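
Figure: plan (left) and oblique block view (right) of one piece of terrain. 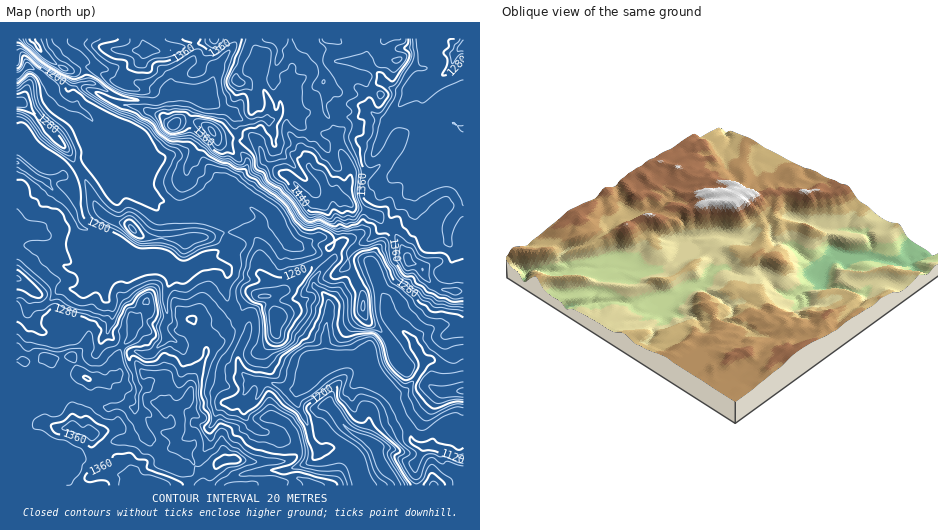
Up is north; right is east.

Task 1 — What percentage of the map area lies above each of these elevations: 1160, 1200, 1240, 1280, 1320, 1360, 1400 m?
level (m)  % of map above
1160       95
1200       82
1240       64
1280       50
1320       34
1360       16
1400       5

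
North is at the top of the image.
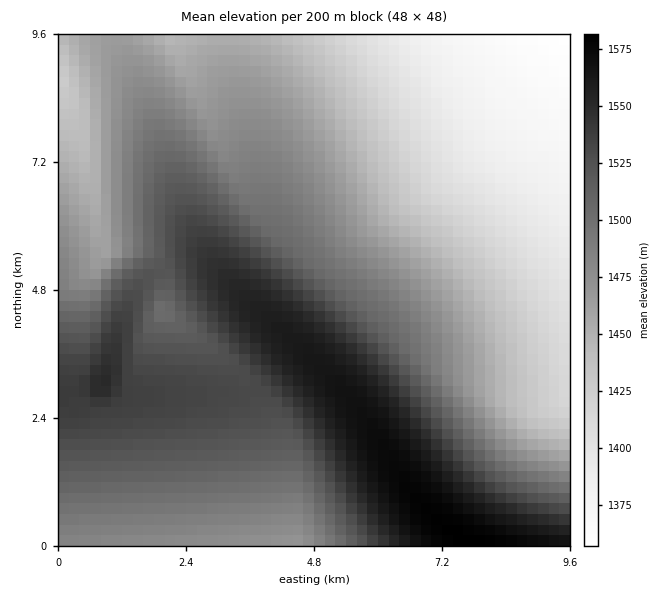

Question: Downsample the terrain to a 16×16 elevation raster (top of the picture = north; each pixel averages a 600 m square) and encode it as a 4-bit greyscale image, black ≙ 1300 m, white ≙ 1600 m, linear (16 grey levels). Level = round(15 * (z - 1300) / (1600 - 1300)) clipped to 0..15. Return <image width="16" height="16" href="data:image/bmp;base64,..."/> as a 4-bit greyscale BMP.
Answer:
<image width="16" height="16" href="data:image/bmp;base64,Qk32AAAAAAAAAHYAAAAoAAAAEAAAABAAAAABAAQAAAAAAIAAAAATCwAAEwsAABAAAAAAAAAAAAAAABEREQAiIiIAMzMzAERERABVVVUAZmZmAHd3dwCIiIgAmZmZAKqqqgC7u7sAzMzMAN3d3QDu7u4A////AJmZmZms3u7dqqqqqrzu3Mu7u7uqze3Lmcy7u7vd3LmHzMzMvN3bmHbMzLvN3cqYdry7vN3cqYdmq7vN3Lqph2WZu8zLqph2ZZirzLqZh2ZViKu7qph2ZVSIq6qpiHZVRHiqmZmHZVREeJmZmHdlREN4mIiIdlVEM3iIiIdmVEMz"/>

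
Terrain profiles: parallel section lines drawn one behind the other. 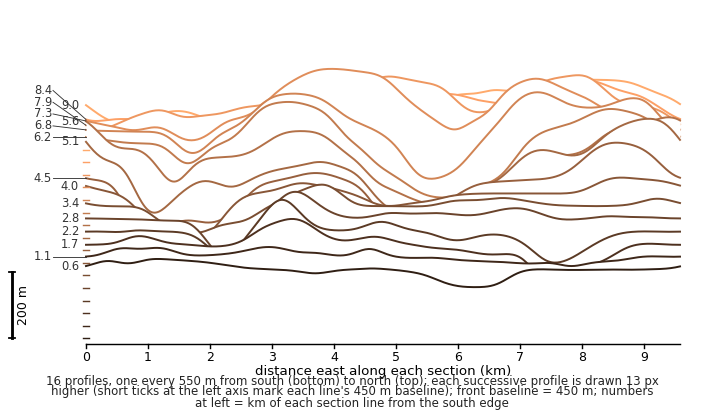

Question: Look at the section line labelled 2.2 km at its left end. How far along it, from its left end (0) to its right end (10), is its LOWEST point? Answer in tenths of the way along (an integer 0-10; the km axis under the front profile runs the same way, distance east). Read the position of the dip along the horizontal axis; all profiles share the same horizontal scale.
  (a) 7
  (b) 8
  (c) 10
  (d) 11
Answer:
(b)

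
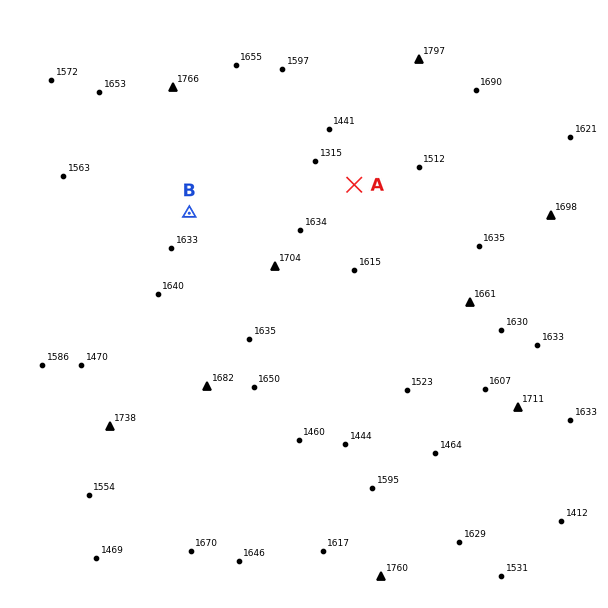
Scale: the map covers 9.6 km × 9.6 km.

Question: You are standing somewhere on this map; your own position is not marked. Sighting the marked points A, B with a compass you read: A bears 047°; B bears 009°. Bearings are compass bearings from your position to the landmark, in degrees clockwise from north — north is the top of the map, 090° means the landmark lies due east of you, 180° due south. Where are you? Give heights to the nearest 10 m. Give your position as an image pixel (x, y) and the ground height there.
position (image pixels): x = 166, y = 360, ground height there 1630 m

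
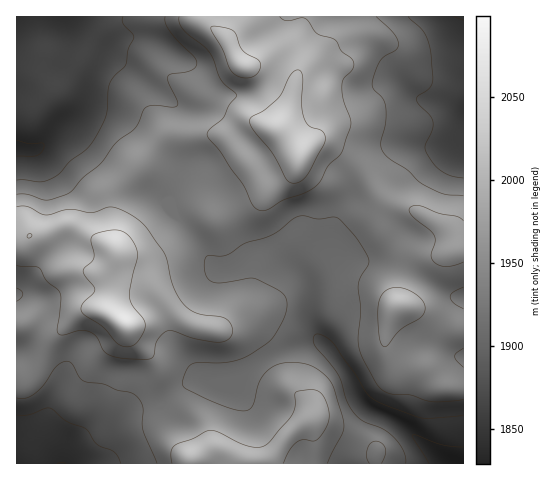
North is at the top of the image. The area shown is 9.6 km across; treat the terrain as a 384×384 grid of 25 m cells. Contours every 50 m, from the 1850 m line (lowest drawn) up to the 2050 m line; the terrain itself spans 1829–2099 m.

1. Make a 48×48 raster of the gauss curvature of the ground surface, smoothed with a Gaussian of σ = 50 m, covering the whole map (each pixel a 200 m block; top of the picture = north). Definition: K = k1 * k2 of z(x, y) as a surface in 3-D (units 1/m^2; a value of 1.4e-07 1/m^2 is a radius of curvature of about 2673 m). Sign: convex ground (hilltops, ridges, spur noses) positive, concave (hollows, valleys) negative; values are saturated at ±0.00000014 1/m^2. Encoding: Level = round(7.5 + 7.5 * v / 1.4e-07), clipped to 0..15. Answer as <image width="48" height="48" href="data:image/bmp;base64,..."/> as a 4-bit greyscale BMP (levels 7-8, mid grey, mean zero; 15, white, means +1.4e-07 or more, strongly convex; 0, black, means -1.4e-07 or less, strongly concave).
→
<image width="48" height="48" href="data:image/bmp;base64,Qk32BAAAAAAAAHYAAAAoAAAAMAAAADAAAAABAAQAAAAAAIAEAAATCwAAEwsAABAAAAAAAAAAAAAAABEREQAiIiIAMzMzAERERABVVVUAZmZmAHd3dwCIiIgAmZmZAKqqqgC7u7sAzMzMAN3d3QDu7u4A////AIiHiIdniHeHj/tXd5daiqZodmi5dneJh3d3iIeHiId0W9VZdWZFaKd4d3fPlmd3d3eIeIeId4hkNoach4mGdod3dlbvpmd3d3eId3Z3d4h2abdWeJqolliYUxKoR4d3d2aIeIZ3d3h3iYZXeIiIhorbQBdwWXd3d2Z4eZd3d3d4h3d3d4iIp3nNY7+Vd3d3d7l2aYd4h4d4d3d4iIh3hmiqe8JIhneIiNuFaHeHh4d3d3eIiId3l2i7jpTNp2erqpmXeHd3d3d3Z4iIiHd3yni9Vpi7l3d5mIeHiHd4iIh4d4iHd3dmmYiIBJeIh3h2eId3iHd2iIdoiIiHd3d2Z3d2Nnd3d3mXh4hmiHdTR1FIeJh2Znd3ZmZnZ4eId3d3hoh2aJl0XIFod3d3dnd3dlash3aZeId3doZnd6/5f9eZd3iMx2d3h3mpZneHeYeHeshWdWvHr/o1Z5idx2eHiIdYZnd1aId2jKl4dUNVfdYkZ2Z4dneHd4d5h4h3eHdlaYdniKerhmh3dmiHZ3iHiHd4h4h+7KhlZ5dph4d3VXmHd4mYeIiHeHd4h4df/8hniJp3dmZmZnd3d4mId3d3eHd3h3Y1mHVWeIl5h3d3d3d3d4iIh3d3d3h3d3dVRGZmd3ZIqHiHdnd3d4iIiHd3d3d3d3d3Znd4iJZFeIdliHZ3eHeId3d3eHd3eIiId3eJmMl3eIiIzKdniHeHd4d3d3d3iIh3d3eJqrqHiZh67Zd3iHd3eIh4d3d4iId3d4iHiZuFd1Npuod3d3d4eId3d3d4iIiIeIh2eItRe1N3d3d4h3eZh3dmeId4h3iIiId3iKtUnoiXZnd4h3iYdmeHiYh4d3h3d4l2idx6dzaGVniIh3eId2ioiqh3d4d4Zqp2eZd5h0aHd3iIh3d3iIiXNnZ3eIiIZnh3eEaIiHmYd3iHd3d3iIeFF4NXeIeHh2d4h1eIiHiHd3h3d3h3eHd3S/VHd3d3h3eIiHiIh3d3Z4iHiIiHeIeIjfmJh3d3eIeImHiYd3iHeJmHiIiYeIeIevqKdnd3d3eIiHiod4iHiYdniIiYd4eHV7hWVnd4iHeIiHd3d4iHd3dnd3Zoh3eHVXeJeId4iHd4h3h3d4iHd4iKh2VahmedlniIZ3iHd4iHd3mIiIiHd4h5h3d4VIiLqIlmd3iHd4iId3iHiIiId3dniZmYeJh3d4l3d3iHd3d3eIh3h3iIeId3iId3Zoh3ZXiId3eId4h3d3d4iHiHiZh3eIh4dplndneaiJh3eJd3eId4iHd3iId3iIdlRFJIiId4Z4iHd4iHd3iHh3d3d3d4h3dTXPdHeId3RoeId3d3eIh3h4h3d4iIeImXr/tmd4iIereIiHd4d3iId3h4h3iIiJzHZ4dWd4h3eIZ4eId3d3iId3d4h3d4hnmEVYl3eHd3d3Z3eJh3d3eIeId3h3eJdndWl4mYiId3d3eIaJh3iHd3iId3d3d2Wclnh3iIeHd3eIipd4d3d3d3iIiId4dALf6XiJd3iGeJh3dmmXeIhw=="/>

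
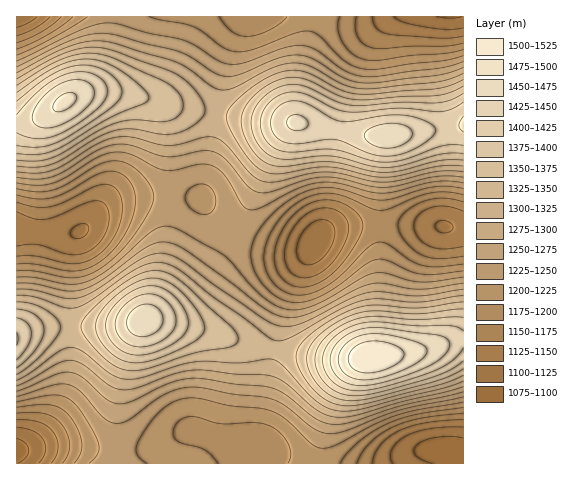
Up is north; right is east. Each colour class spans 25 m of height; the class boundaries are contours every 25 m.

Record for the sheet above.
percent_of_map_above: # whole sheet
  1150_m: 92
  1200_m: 79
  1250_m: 58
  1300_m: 42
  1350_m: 26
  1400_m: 15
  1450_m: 5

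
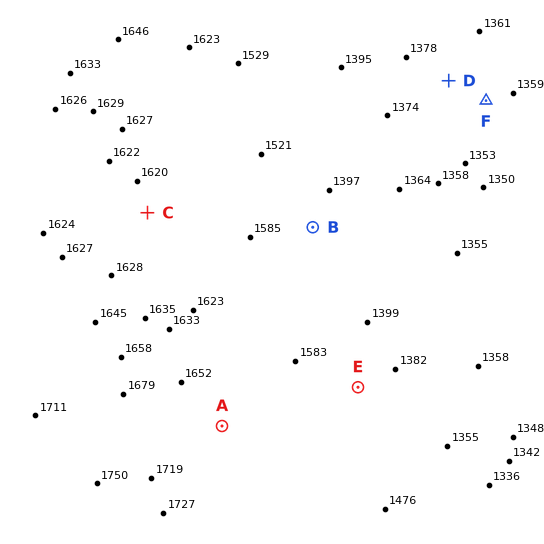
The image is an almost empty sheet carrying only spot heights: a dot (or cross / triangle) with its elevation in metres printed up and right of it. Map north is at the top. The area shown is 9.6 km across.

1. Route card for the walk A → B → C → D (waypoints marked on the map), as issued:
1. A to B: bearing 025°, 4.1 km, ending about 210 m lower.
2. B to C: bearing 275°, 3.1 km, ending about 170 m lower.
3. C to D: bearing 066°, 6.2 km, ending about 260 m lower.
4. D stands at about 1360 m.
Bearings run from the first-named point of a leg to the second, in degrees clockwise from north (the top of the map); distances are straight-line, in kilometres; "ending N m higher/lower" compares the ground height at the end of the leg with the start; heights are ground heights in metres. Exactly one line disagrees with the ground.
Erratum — Line 2: it should read "ending about 170 m higher".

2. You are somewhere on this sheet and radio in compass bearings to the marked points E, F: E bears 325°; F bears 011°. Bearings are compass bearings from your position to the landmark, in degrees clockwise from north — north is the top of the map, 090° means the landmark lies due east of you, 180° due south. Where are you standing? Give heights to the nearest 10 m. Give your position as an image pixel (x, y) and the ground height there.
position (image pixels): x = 415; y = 468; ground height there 1390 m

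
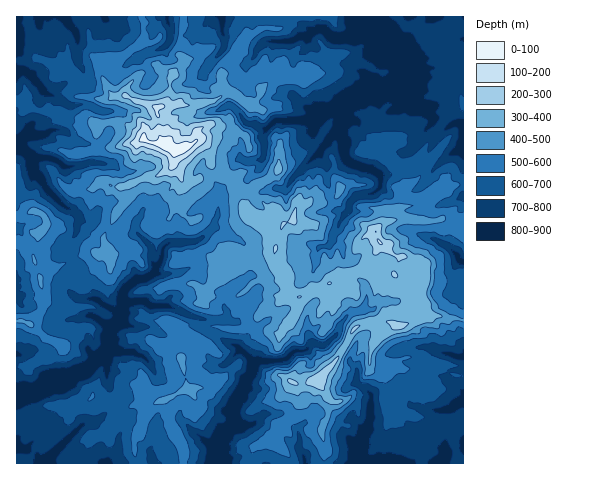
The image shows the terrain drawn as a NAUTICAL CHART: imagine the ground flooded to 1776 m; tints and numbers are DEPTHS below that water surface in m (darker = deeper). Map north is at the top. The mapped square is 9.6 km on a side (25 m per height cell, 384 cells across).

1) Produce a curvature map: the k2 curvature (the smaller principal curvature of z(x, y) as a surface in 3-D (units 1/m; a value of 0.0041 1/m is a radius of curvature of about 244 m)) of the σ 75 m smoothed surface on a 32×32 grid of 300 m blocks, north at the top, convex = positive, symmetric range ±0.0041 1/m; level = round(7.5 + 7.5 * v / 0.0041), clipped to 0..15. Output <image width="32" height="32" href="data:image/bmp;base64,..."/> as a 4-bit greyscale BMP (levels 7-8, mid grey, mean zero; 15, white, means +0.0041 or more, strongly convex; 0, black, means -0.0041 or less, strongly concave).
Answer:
<image width="32" height="32" href="data:image/bmp;base64,Qk12AgAAAAAAAHYAAAAoAAAAIAAAACAAAAABAAQAAAAAAAACAAATCwAAEwsAABAAAAAAAAAAAAAAABEREQAiIiIAMzMzAERERABVVVUAZmZmAHd3dwCIiIgAmZmZAKqqqgC7u7sAzMzMAN3d3QDu7u4A////AHYnd0Vzd4Y2dmgGZjVVZ0hWcXd0dHdzN4eFJ3U3d3dWd2YVdHVnFlIldjhlRHd3Z3d3ZUdWU4hhcjVUVGF3dDdEd3lXdoZ2YVeGZXdhhldjU0RpOIZWiIYVWWhRAlZ4dYZDFDeEV2VnBYdXdgd3dmdGeHI1MGh1UhAAVXMmR3dCZWlVJFh3d1BWlAAGJ0IiVmZneCUzV3ZXZYdGI1RoZWZ2ZCFRh4QCNGY2N3A1d3h2NmYyIhACiVdGdmR1QkV2VWdkdXFGhWdkdWZWh1aGdVdnZmaHACFWd1Z4RHdnd2dHV2dnd1QqZohmdnN0Vld4cGZkZ3eRARaHRoZRJXaFVQNYdzd2F3VwRWZlaRZpMyJoRYcTdyeGiDeHZ1ZQZWZ3h2hQRkZkVmY3doN2UUZ2ZCRWCHdndld3RmMBeDgQN0aEYGR4dEdmVWdEcTdHciZzhWEQAANCRlRzEIcTUQNmdiUmaGRmdniGZXB2Y2GXZEZiMiJYNHeGZ2aAiFVDZ4dVVGV2eVVjRSV3AwAjc1dnhFOVciASJoZSAId3RTRndkRohCZ1d0RVZHZXQmZ2RUdId0GFVWRzZkN2WHeHh2V1VnZXeDdkNWVyVid2h2ZndXdnaGc3ZmEHaAdiZ1V4dlZnd2Z4FnVnU1YmcxEUAVVmZ4Z1cmdGdiZ1J3eIVHZWZ3Zn"/>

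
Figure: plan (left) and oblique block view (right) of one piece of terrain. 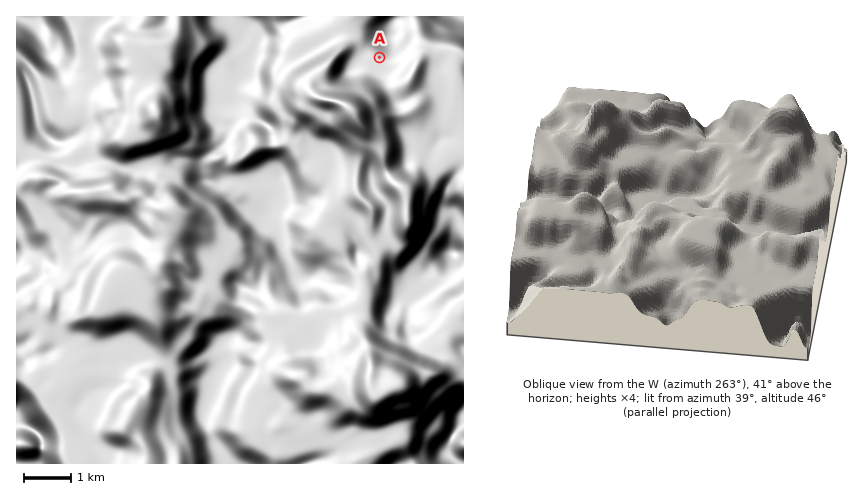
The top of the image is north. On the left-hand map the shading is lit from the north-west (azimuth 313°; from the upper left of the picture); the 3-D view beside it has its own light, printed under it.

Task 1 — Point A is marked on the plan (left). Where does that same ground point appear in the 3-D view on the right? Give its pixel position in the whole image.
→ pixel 566 126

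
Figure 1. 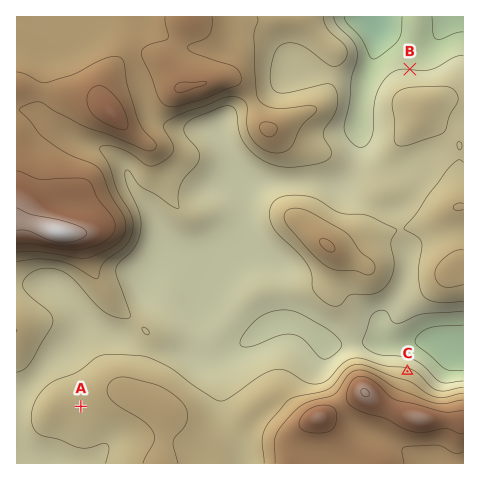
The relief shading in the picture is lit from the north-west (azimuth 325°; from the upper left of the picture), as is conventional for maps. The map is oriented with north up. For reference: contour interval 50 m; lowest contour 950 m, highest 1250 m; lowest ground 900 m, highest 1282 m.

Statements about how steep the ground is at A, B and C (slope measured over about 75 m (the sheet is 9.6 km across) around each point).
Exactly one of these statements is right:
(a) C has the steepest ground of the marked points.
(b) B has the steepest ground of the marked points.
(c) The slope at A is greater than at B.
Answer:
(a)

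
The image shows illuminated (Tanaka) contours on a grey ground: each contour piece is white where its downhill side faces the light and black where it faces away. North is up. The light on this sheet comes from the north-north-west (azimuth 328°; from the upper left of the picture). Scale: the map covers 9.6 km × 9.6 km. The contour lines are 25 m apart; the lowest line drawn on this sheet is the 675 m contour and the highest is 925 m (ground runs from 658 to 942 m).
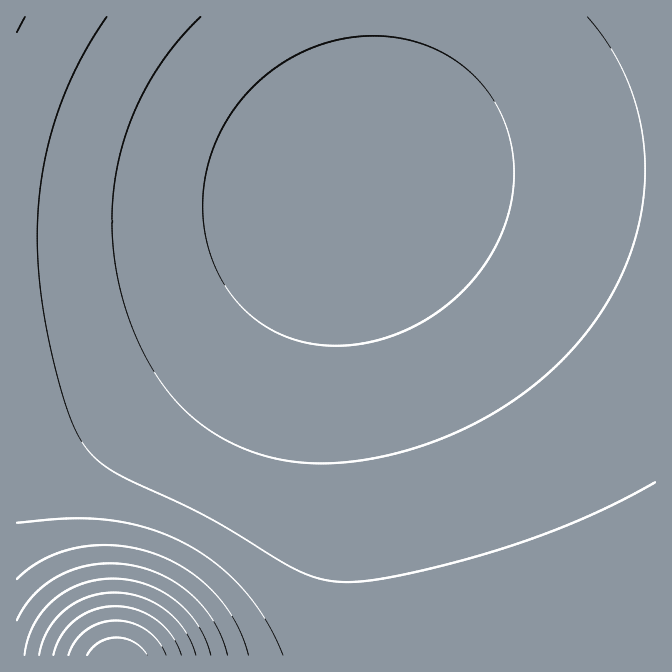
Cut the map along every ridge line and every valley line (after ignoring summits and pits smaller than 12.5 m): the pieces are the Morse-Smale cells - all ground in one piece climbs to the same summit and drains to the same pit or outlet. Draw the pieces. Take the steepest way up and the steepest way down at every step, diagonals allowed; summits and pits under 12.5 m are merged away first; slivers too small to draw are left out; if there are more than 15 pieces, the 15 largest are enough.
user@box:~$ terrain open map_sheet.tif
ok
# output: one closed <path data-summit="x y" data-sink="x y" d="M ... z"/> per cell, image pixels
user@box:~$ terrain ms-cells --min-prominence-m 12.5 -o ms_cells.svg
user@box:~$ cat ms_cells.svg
<path data-summit="117 655" data-sink="350 187" d="M655 16l-277 0-2 59-7 52-13 50-5 10-6 4-51 20-82 18-85 10-111 4 1 413 639-1z"/><path data-summit="17 17" data-sink="350 187" d="M377 16l-360 0-1 226 86-1 110-12 82-18 51-20 6-4 5-10 13-50 7-52z"/>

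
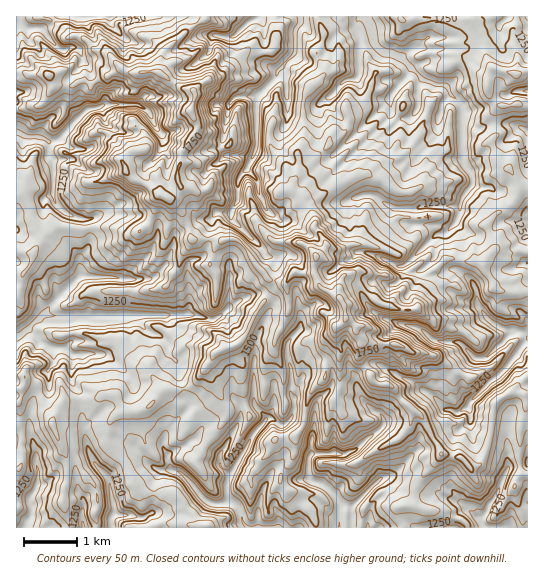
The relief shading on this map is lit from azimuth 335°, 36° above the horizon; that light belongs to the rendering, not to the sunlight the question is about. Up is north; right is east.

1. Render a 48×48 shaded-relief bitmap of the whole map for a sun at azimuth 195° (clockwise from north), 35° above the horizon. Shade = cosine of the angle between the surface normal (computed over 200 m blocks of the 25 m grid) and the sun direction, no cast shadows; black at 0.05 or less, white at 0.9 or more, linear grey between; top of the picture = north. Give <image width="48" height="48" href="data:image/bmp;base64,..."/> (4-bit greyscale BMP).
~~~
<image width="48" height="48" href="data:image/bmp;base64,Qk32BAAAAAAAAHYAAAAoAAAAMAAAADAAAAABAAQAAAAAAIAEAAATCwAAEwsAABAAAAAAAAAAAAAAABEREQAiIiIAMzMzAERERABVVVUAZmZmAHd3dwCIiIgAmZmZAKqqqgC7u7sAzMzMAN3d3QDu7u4A////ANms2cynWWeZcQJbzu7siZrM7czd2Tm+3KmsycqJvKqpUAJt3d7aiZqsy7u6hnys24qaqcl97cynFKa+29yod72ZmJmHae642quYmdd8yphyTtrNy8lkSt7YZomprf24u6qqm6SsqGUj7nmJvKhlzu7amZq8zuqbe3jMumXtl3h9+lqmrKuq3cvN7aq97ribmVnMuWzriLrNqJvWjMuqqIaN7tqtyleaunrcqJ25mqnLibzLasuqzetovdy5VEeZvJvciLupq5u7qb2dhWeM3/3IWc3FVViZq6vKiLqqu7u6uqy8tFZ9zdzbeL2UVViZq7uombqau7u6m7u6q7uNzbqJ3LlDVmiaq6uGmKqpiKu6q7qZnsutyqeN/pIWqqV6y5qGdpmYZ4mZvMmqvLq76qjf/EN83NglqZlWVXZleZdnvcq6u7vJ27rtlHvNzMtxR0VlREVWipZXjLu6vMrKrLzWSe3duUeYJCNENVVomHZ6iMzKvMrMvM7r7/3bYxV6ZCE4iaq6l2eKl4u6y7q73t/+7rcwE6yHlWWLu8uYdleYh1V6yqyKvu7KgwAGnNqGd7mYd2RERGZmZCFIyayanOx0EBfvzHNavMuHiHd3d4d3Z4VXupy8t7gxff/4dkOu7aqqvN3t3t7svPuWi6u9y7Y67stldmr+zXm7ms3d3v/t3NvKi8vP7ZR6U0I2eZ3szIq6p2ZmeJvM3bvNzMzt11aFREE1eI3JmYuryniZmqms3rm82onLdTV1QQRXh86Xd5u8y83u7tyd3KrMpXZ7qDEQBXVnmtuZh5mrq9ze7s2866zbN7q5h0M1m5dleIeZmYiarMu87tzb26yzbLqkQjaJhWh2NWeIdomaqqqqq8vbh2QTyEMkQCVlVVeIZYmGZap3VpmHZ6zcdkAaoDZnIkZmVXealpmIiLlja8uZic7smYh4Q7umNGVVV5iIiHeJqrh1zt3M3d7LzMl3O9ynWJhmrMu6mmd3q5mIvN3v/sqKqaV2S6qHebus3KvLqneJqohpiYrf/Id5ZlSCeXh3eJvMpmeHeIm8p2dZhmrNt2Z5eEV1d3d3d3eIZnZmU5u6lVVplneYeZR5l2aKZ3aHeHZVV4hndryoZVNpeadkV3NoqIipiWZ3eodlV3h3iKuXVXeciLxjRQSXunaVmXVWaIhmZniGeKiHVt7t10c1cwjLt0VUmYVmZnl3dmaGeJmZiv/9y1EjEEutsxQ0l3aGVYiHZ5aJeJq73rzdzduIZ8uZhEgzhWeZhHZ4eJiJaczKqqm9zv7+//3JiJl4tkibqURZmGhme924h93Lur3////FJZi8yUmIq3Rpmmh5zLurzKuWd2rOu8pjAUWJmYhViqeIeHm83LmZq1YiFXqWMjVWYhNXisloh4iVRpu6vKhlVVMwR7lwATRmZRI3m7mJhmeFisqqmphmdlNGy5YQV2RWVDNFZ5iXiGZ4vtuqqpl4hmiKdBEDdlQ2ecuWV2iYmGeKvdzLuqmIdozIEAAGMjRDn+y2R1iKl3iavMzcuqmIZw=="/>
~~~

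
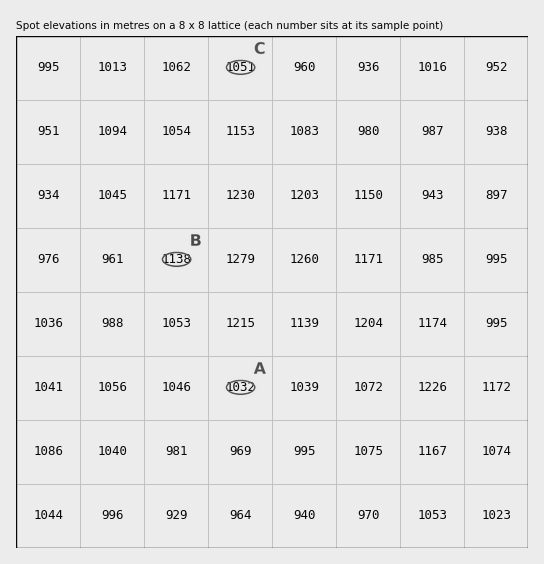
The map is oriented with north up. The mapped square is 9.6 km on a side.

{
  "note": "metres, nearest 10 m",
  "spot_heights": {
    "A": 1030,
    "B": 1140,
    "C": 1050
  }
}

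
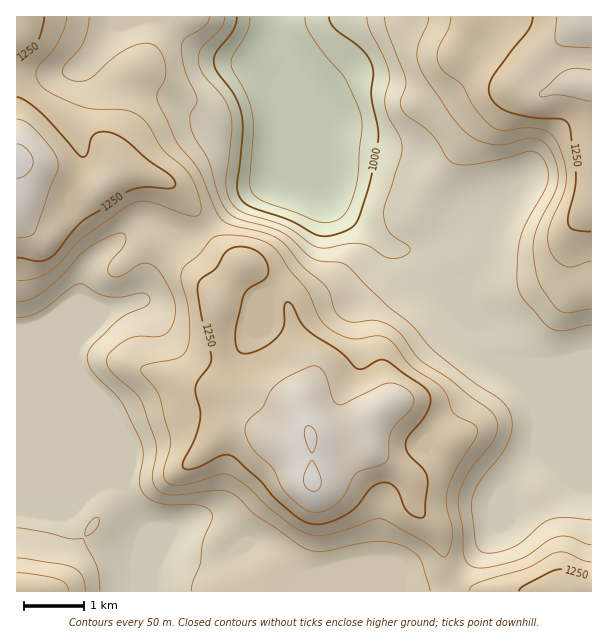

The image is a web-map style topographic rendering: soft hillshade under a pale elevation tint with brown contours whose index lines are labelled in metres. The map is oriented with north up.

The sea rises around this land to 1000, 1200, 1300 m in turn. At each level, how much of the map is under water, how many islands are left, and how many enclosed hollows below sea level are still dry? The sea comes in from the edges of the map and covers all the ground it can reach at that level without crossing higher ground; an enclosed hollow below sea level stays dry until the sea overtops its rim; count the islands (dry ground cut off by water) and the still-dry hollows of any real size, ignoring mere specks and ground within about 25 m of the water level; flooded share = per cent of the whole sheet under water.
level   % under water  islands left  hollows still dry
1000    8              0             0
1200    68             1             0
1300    94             1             0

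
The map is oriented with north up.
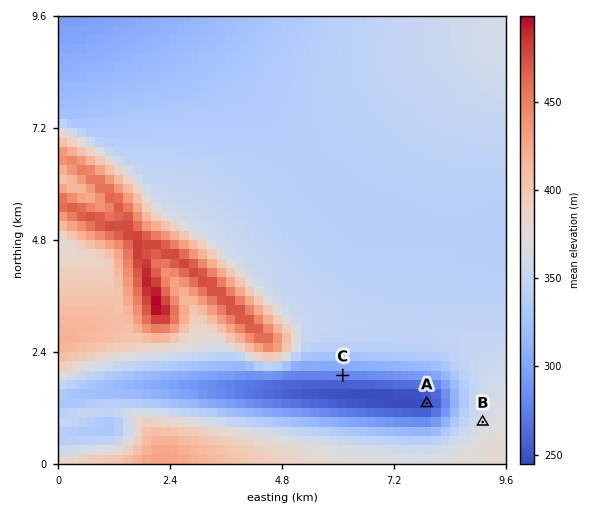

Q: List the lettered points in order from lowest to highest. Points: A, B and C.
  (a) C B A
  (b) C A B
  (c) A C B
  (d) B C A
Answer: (c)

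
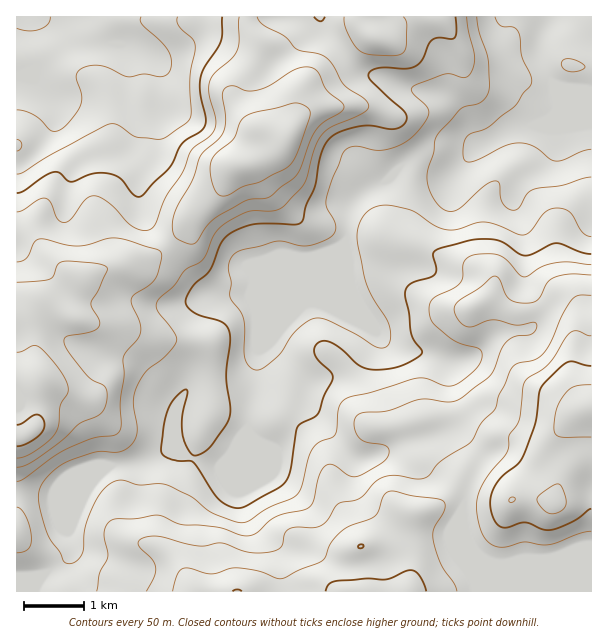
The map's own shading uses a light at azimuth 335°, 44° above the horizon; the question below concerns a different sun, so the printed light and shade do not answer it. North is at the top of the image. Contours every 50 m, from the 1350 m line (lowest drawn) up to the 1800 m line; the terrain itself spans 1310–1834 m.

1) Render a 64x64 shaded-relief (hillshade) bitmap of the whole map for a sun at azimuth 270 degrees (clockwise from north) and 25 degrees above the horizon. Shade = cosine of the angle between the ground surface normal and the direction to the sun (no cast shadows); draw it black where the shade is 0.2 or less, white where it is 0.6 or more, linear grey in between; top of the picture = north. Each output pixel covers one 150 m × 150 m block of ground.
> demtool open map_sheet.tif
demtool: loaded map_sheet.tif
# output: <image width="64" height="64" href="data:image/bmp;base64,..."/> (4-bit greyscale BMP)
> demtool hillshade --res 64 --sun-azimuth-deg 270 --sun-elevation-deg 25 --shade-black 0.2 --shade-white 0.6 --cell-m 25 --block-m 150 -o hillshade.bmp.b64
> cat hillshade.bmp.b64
<image width="64" height="64" href="data:image/bmp;base64,Qk12CAAAAAAAAHYAAAAoAAAAQAAAAEAAAAABAAQAAAAAAAAIAAATCwAAEwsAABAAAAAAAAAAAAAAABEREQAiIiIAMzMzAERERABVVVUAZmZmAHd3dwCIiIgAmZmZAKqqqgC7u7sAzMzMAN3d3QDu7u4A////AIiaqZq7uqqr3cmJqodmeJq7upiIiahkRWZ4iIiIiIiIiJmpm7u6qavduXial2Z5qqqpmZiJqGRVZ4iIiIiIiIiIiJmry7qqq8yoeJmHd4mqqpmZmImZdVZ4iIiIiIiIiHdneJvMu6qruod5mXd4iZqqu6mIiZl1VniIiIiIiIiIdlVnm8zLuqqod4mXZ4mZqqvMuod4iHVWiImZiIiIiIhUNGis3cy6mYd4iYZnmqqqq83Kh3iIdVeImqmHiYd3iEMjaK3dy6mYdniIdVi8y6mavMqYiJh1V4iryoeKl1VnQyR4rdy5mZh2eIdlac3LmIq8upmZmXVWia3ch4qnVFZDJYic3KiJmHZ4dVV6zcuZm8yqqrupdlV5vf2XiqhkRUM2iIrcmImZdndURorMu6q8y6q8y6mHZmi+/qiJqXVEVEaIibyoiZl3dkRWibu7vN3Kmb3ah3eIeL7+uImZdUVURoiIq6iImHd2RGiImrve7rmJzcl2eJqYrf65iZl1VVQ0eIiaqYiIh3ZVeIiIq9/9qHm8uXeJq6mc7sqZqYZmQyNHiIiZh4iHd2aIiIib3/2naKu6mZmrqYre26qqmHdCETVniIh3eIiId4iIiIre7adomru6qZqqmb3dy6mYiEMAJFZ4h2VniJmHeIiIis7cmImaq7qZmaqZq97sqZmIZSASRWiGRFaImoZniIiavcupu6maqZmZmru7ve25mIiHQQJFZ3UzRXiql2Z4mZmru6zcuZmZiZmavMus7tuYiKliElZ3UyJFeKqXZWiamZmqze25mZmIiJq8y6ze7KmIqXQjZ3ZCE0Z4mqhlZ5qpiJve7KmZmZiIiau7vO7tupmZdDVndSATVniaqXVXmqmIm97bmZmqmYiaqrvN7u3Lqpl1RWZlIBRmZ5mpdVaKqYeb3bqZmqqYeJu7u83u7LuqmYZUVWYwFGZnial1VompiJvLqpqqqpdnrMy8ze7cupmZhkNFZ1IkZmZ5qXVWiamImrqpmZqql2eczM3d3d25iJmFM0VnZDRmZniZZEaJqpmqqZiImaqYd5vN3uy73smHmXU0VmdlVWZmaJljNYmqqrqYh3eJqqmIm83u26ve2neZdEVmd3ZmZmZ4mFIleaq8uph2Voq7qpqqvN7Kmt/qdpl0Rnd3dmZmZniYUhR4mry6h2VWi8y6q7qavLma3+p3mHVnh3dmZmZVeIdSFHiJu7p2Vmib3cu7upiaqZrf+4eYdniHZmZlVVVnh2Q0eImrqXZniaze3LzLh4mZic78mIh3iYdmZmVEVWd3ZUV4iJmYd4iJrN3czMuXeJiIreyZiHeId2ZmVERVZnZmZ4iIiIiIiJq7zd3My5d3iIis26mIh3iHZmZlREVWZmZ4iIiIiIiIm7vMzMzMuXZnirvLmIiHiZhlVnZURDRWZniIiIiIiImru7u6q7zLllaLzLqYiZmamGZnd1VDNEVWeIiIiIiIibu6qpmrzMynRYvLqYiZqqqYd3d2VVREQzV4iIiIiIiKu7qZmavMy6dEi7qYd6q7qYiIiHZWVWYxFHiIiIiIiIq7qpmZq8y6ljR6qph2u7qYeImYdmZndzADaIiIiIiImsypmJmru6mGRHqph2a7qHeJmZh2eIiXMANnh4iZh4ibzKmIiImqmIZFirl2VqqXaJqph2aKupcwA2d3iZl2Z4vcqIh3eJqZhlabuXVWqXZoqqh2VpzcqFITVniJmGZWe8uYd3Zniql2Z6y5dWaphmm7mGVXre25dTNFeId2VVV6y5d3dVaKqXZovLl2Z7qWaLuXZVe97sqXZDV4dVQ0Vnq6mHdlVpqpdnm8uYd3u6dou5dVWL3u26qGRXdUMyNGeJqYiGRGmrmGebupiIi8uGerl2VovN7cu6dWdkQyETZ3iJmYZEaauod5qpmZmbzJd5qXZmir3u7duXZlVDEANnd3iZhkRoq7mHiIiZqpu8uHiZh3eJrO//7Kh2ZVMAA2d3d4mGRGeauph3d4mqqau6iImIiIib7//9uYd3UgACZ3h3eIdVVnmqqYdmiaqXibupiIiIiJvv//25iIhyAAFXiId2d2VVaJqqh2eJmZZnm7qZiHiIm97u7sqZmoQAAEeJmHZVZlRniZmYd4iZlmV6u7qYd4iKzc3/7KqqlQAANnmZhkNFVWeIiYiIiJmWZWm7uqh3iIm7zv/+upmXMAAkZ5mGQzREV3d4iIiIiIdmeKu7qXeIiavf//26mYhkMzNGeHZDNERXdneIiIiIh3eJq7upiIiJq+//7KqZmIZlVEVmZURVVWd2Z3iIiIiIiImqu6h4iIms///Jmqqph2VURFREVWZnd2VWd4iIiIiImaq6mHiYiaz//qiJq7qGVERVVEVmd4iHVEV3d4iIiImaqqqYeJiJvf/9qIiau5ZDNFVVZnd3iYZDRnd3iIiIiZqqqYd4mIm+//26mIm7l0M0Vmd4d2eJhTNGd3eZmIiImaqZh4iIms3/7cuoeJqXVEZ3eIh1VnmEIkZ2eKqYiIiJmZmIiJmbzd7tzLl3iIdlaKqYh1RFiXMSRmZ5qYiIiYiZmYiJmavMzN3dyodmZ3eLzKh1Q0aIUQJXdnmpiIiJmZmZmJmau8urze7JdmVmeb3cl2VEV4cgA2d2aJmZmImZmZmZmaq8uprN7bhmZmeK3tqGZmVndAADaHZniZmYiZmZmqmZq7u6ms7tplZnd4veuHZ3dndjAAR4hmeJqp"/>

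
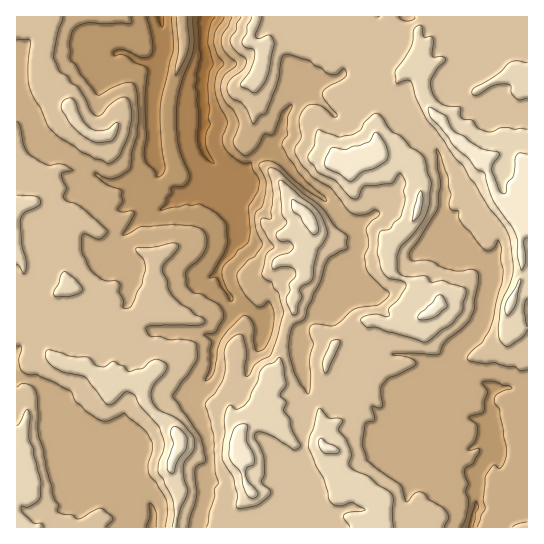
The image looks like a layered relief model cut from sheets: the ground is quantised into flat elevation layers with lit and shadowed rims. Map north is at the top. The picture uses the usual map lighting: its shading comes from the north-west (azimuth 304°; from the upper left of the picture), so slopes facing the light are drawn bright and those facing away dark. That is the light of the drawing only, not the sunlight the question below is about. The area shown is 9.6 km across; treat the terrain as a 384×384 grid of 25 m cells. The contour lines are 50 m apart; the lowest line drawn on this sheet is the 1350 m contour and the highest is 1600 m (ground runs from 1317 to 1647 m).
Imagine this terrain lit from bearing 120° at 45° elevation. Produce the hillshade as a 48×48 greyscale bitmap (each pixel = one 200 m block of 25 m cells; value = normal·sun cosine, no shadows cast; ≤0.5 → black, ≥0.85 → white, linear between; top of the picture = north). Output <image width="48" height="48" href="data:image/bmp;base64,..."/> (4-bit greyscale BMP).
<image width="48" height="48" href="data:image/bmp;base64,Qk32BAAAAAAAAHYAAAAoAAAAMAAAADAAAAABAAQAAAAAAIAEAAATCwAAEwsAABAAAAAAAAAAAAAAABEREQAiIiIAMzMzAERERABVVVUAZmZmAHd3dwCIiIgAmZmZAKqqqgC7u7sAzMzMAN3d3QDu7u4A////AJmJmHirqpNMx3q6mZmIiHZ5q5eLzrFXiLupmHeaqpQ7yFerypmZiIiIrKiJrdVHiIvbqYiamYRL6mVZ3rmZd6qZrKiZm8dYiGvcqImqmXRc6nU2vcqYZpupm6iZm8dYiGvcqIiamGSM2oVIy6qoZpqqmZmZm8dod4vbqYiJljOe6mRq3JmoaLqZmZmZmslnd7zbqZmZhjBv+1Fr3Jmnacy5mpmZmbt2ZczbmZmZl1Es/FBcy5mWac3KmamZmauWVd3KmZmpmGM521BM2pqVaay6qZqZmauWVb3amZm6mGVpuUI5yqulWbu6qpmZmauWZozamIm8l3iJl1VViqqmaJu6qpmZmauXd4vKiIisp6qahlZ2abuneYmqqqmZmauXd4q5h3eLqbzMlUV1WsyneqqquqqZmZqYiZmpmIiJmb3NyDSGN823eqq8y6qpmqqpmYmZmpmIh4vM3GOIE72maZiru7uqqqqqqXeIiZmIl2i7zYObQIymWqh4mru6mJqqqXZ4iIiImGeJvIGNkEuWSMuYmaq8uGeKqoZ5iIiJmYiInKFcszqnVqu6marO23VIq5d6mImZmqqqq8Y6tSmnZmmqmaq97rYlqph5qpmYmZqqq9xXpyfKh0RniIms7+kjvKh5q6qZiImqmauHmCXdmXVEM3iKzuswrrlnq7qqh4mpmJqGmTTOuZh2QTd4rexQb8t0i7qal3m7qZhmmVWu2pmYhkZ2ecyAGcuUaqmJl3q8y5ZFaYeN65mHeYaHZ5uUFNyWeqqZh4rMzLc0NImc7Jh1jKd4iImVIeyXi6mZh4m8zNtTEUeM7blTfdqJmZmFIduXi6q5Z3eKvMyUMkZ67cpiXP2pmYmVM9yXi6q8dWZnmrykEliJ3bljN9/ZmYmVRdypmpmbuGZmeaujA1Vq3Kl1Q3/7mImFWMy6mZqpq6dneJqTATR6u4ipZDv9mIhleJu7qaqrqquYeJmFEASIqGm7pzf+mIVWiHiaqqqqqpq7qYiGIBaJhmrLqVfel3VneIiJqqq7upibu6iHMEeXd3vbunfNl3aIeJmZmrmt3KiLuqmXInhUV4vcy4nLhmipZpmYmpm97aeLuYiKhWU0VWis3JnKZWi6ZKmZmJq+/rebuGVb6lM0RVVpu6moRYiJhaqYiImt/7esuFM33oQ0VmRHmqmFSJh3h6mIeJd7/7esuVMlrbVFeHU2qphlmZmIiJl3eqdI78asuWQ1nNc2iYdXqpU3qpmZmZh2eshGz7atuERnrNpFeIiJu4RoiZmZmYeIirlErsWuxxFpvcyFZniIvIWKmImZmXaKmqlkfMWO1wAnztuod2eHepiqmYiZmGaLqqmGesZe6AAAjuupiYeIdom7qZh4mWacu7qYircs+0IgPeuZmqmIhWiqqZmHiXWdy7qpmsop+zJVW+uZmrqZl1eZmZmYiIaN3Lqqm8on+gA3icqZmZqpmGeamJmYiKh97bqqq9kX+gAEmZmImIiJmGaZmIiImamL3bqqvNgY+wACmpmYmZiIiXV4iHiIiQ=="/>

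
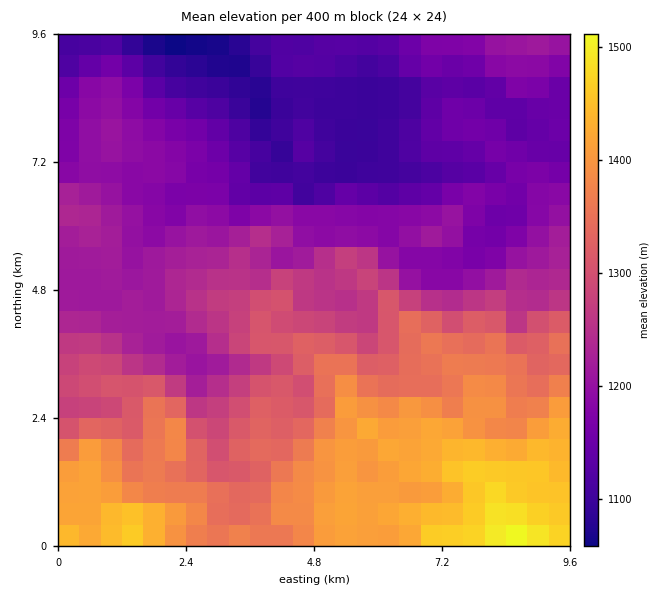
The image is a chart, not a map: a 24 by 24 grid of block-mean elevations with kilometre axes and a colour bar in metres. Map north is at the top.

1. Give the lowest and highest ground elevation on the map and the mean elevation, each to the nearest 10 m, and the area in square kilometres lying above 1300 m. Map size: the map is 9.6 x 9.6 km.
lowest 1050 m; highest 1520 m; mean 1260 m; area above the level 33.7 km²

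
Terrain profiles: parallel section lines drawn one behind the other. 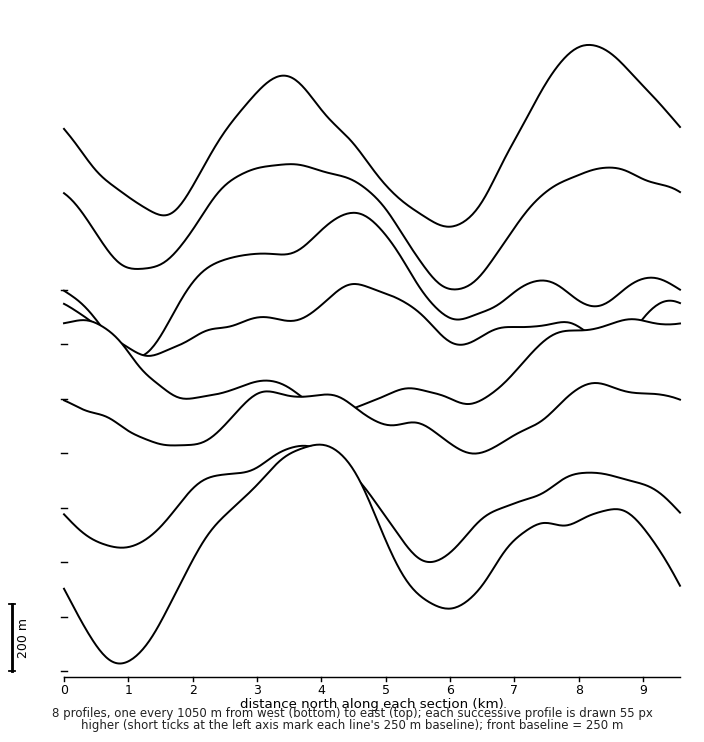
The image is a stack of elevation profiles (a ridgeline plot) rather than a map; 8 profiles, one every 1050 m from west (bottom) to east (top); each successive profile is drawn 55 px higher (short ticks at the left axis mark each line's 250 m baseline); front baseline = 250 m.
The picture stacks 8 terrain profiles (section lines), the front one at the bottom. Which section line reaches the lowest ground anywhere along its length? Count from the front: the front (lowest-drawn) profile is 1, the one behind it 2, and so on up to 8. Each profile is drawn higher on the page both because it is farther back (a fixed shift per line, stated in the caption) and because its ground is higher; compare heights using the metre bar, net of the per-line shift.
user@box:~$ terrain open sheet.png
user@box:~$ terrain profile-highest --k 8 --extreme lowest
1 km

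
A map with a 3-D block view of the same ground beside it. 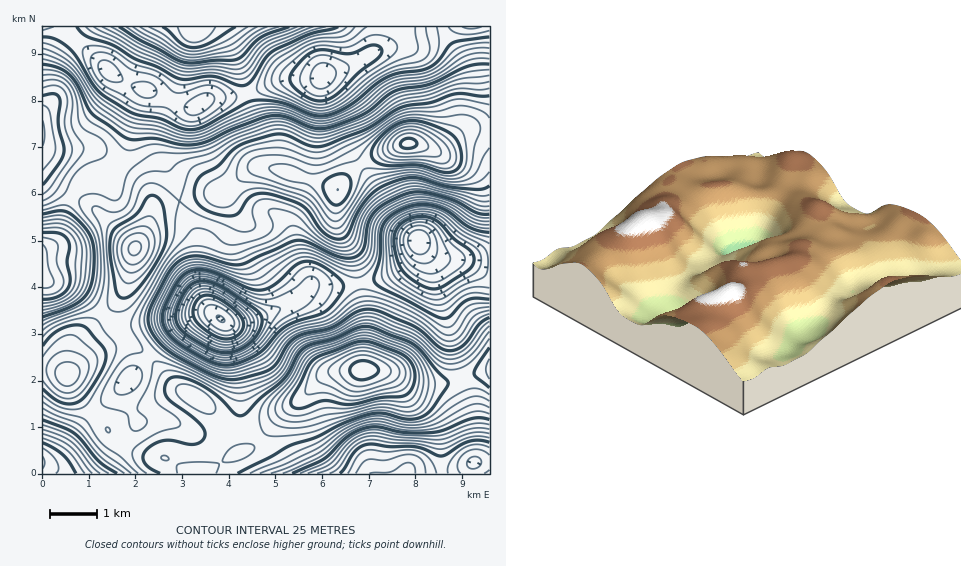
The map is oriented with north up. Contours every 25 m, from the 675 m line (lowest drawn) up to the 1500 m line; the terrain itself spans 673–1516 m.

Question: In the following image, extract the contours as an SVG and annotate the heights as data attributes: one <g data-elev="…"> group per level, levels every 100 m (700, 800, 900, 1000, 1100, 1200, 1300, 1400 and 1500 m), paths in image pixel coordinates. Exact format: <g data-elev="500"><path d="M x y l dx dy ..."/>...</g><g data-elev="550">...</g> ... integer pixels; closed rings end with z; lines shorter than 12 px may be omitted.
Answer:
<g data-elev="700"><path d="M221 330l-9-5-7-8-1-7 4-5 6 0 7 3 8 6 4 5 1 5-2 5-5 2z"/></g><g data-elev="800"><path d="M220 344l-9-4-15-9-7-6-3-5-1-8 3-9 4-8 7-5 10-1 12 5 21 15 8 10 0 10-7 9-11 6z"/><path d="M423 263l-7-2-5-3-5-6-2-7-1-6 2-6 5-5 6-2 7 0 6 2 5 6 3 8 0 9-2 7-5 4z"/></g><g data-elev="900"><path d="M219 354l-12-4-21-13-8-7-4-7-1-11 6-15 7-11 9-6 11-1 13 4 43 26 5 6 0 6-4 9-12 15-16 9-8 1z"/><path d="M430 294l-13-6-15-11-6-8-3-13-2-17 3-11 8-8 14-6 12 0 11 5 18 17 19 12 5 8-1 11-6 7-31 19-6 1z"/><path d="M313 104l-25-14-6-5-2-5 0-4 3-6 20-18 8-4 8-2 29 1 19-10 7-2 13 2 9 6 1 6-4 6-30 21-24 22-13 6z"/></g><g data-elev="1000"><path d="M340 473l15-22 6-4 6-3 23 3 26 0 24 9 6-1 14-10 10-4 9-1 10 2"/><path d="M43 443l20 12 6 7 7 11"/><path d="M222 365l-15-5-24-14-12-9-7-11-2-9 3-10 12-24 8-9 10-4 12 0 13 5 28 13 13 2 7-2 7-4 22-20 12-3 15 6 11 8 7 7 2 5-2 6-9 11-7 7-8 4-22 7-11 5-8 6-14 17-10 7-18 7z"/><path d="M489 299l-12-1-9 2-7 4-11 13-8 1-61-30-6-5-1-4 6-21 1-24 2-8 7-10 14-8 15-4 17 2 13 6 22 16 18 4"/><path d="M43 232l16 1 5 2 4 5 2 7-3 15 3 18-2 8-6 6-9 4-10 1"/><path d="M489 37l-36 6-4 3-10 14-8 6-9 4-22 3-12 4-12 7-25 21-20 9-15 2-34-13-14-3-13 0-9 3-41 23-14 4-11-2-21-10-25-4-26-16-13-11-17-29-9-9-14-10-12-2"/><path d="M77 27l4 5 6 4 26 9 22 14 22 8 21 11 9 1 26-3 29 10 5-1 4-4 14-23 9-7 35-17 29-7"/></g><g data-elev="1100"><path d="M300 473l26-11 22-23 8-5 10-3 10-1 26 5 33 1 10-2 27-10 8-1 9 2"/><path d="M43 425l19 7 10 5 8 7 16 21 13 8"/><path d="M489 314l-13 7-16 21-6 3-5 1-9-3-17-15-13-8-31-13-9-2-8 1-9 4-22 15-27 6-11 5-8 7-11 18-7 5-25 8-12 2-9-1-12-4-37-21-15-15-4-9-2-7 3-14 16-29 8-10 9-5 15-1 31 9 11 0 46-22 10-2 11 2 30 14 14 0 7-3 4-6 4-26 6-12 15-11 23-8 11 0 18 4 13 5 19 12 14 2"/><path d="M43 218l18-3 12 6 8 7 6 9 3 8 1 10-3 26-6 14-15 10-24 8"/><path d="M489 59l-10-1-9 2-39 21-37 7-8 5-24 18-31 14-17 0-28-11-16-1-10 2-26 10-29 14-17 3-10-1-21-7-23-1-10-3-30-22-16-28-9-9-11-8-15-4"/><path d="M111 27l27 16 38 19 15 4 22-3 26 1 5-4 12-14 7-6 34-13"/></g><g data-elev="1200"><path d="M260 473l25-9 29-14 30-20 18-9 17-2 25 6 15 0 15-5 20-15 16-8 9-1 10 5"/><path d="M43 402l16 10 26 7 17 25 19 13 17 16"/><path d="M489 331l-13 19-8 7-9 5-10 2-11-4-17-17-10-7-37-15-13 0-28 13-23 6-8 3-7 7-11 19-7 8-16 10-20 6-13-2-44-21-19-7-9-2-3 3-4 21-12 22 2 5 7 7 1 4-4 5-6 3-3 0-3-3-4-14-21-7-4-2-1-4 4-14 15-24 8-7 14-5-1-6-10-17 2-11 33-57 27-31 7-1 8 3 14 11 6 3 15-2 18-5 8-5 4-8-4-14 2-2 5 0 19 5 28 26 11 6 10 1 5-1 5-5 7-23 9-14 13-10 20-9 9-2 9 1 40 11 18 6 10 0"/><path d="M43 201l7-4 6-6 11-18 14-18 3-7-12-22 1-25-5-13-4-5-6-3-7 0-8 1"/><path d="M489 82l-9 1-23 1-28 11-27 5-9 4-26 18-42 15-14 0-27-11-14 0-35 13-26 15-27 7-13 10-17 0-9 3-8 8-7 21-6 7-9 2-16-6-3 0-2 3 9 21 3 32 0 22-7 19-8 7-33 12-13 8"/><path d="M140 27l22 12 17 12 14 4 12-2 24-7 28-19"/></g><g data-elev="1300"><path d="M288 428l22-2 66-18 11 0 18 4 10-2 8-7 5-12 0-12-3-12-7-11-9-8-41-15-12 1-21 9-23 7-9 7-12 22-18 20-4 8-1 8 4 7 7 4z"/><path d="M66 393l7-1 7-5 6-10 3-10-1-6-4-4-8-4-8-2-7 1-7 4-6 6-2 8 2 7 5 8 6 5z"/><path d="M130 273l6-1 7-5 6-7 4-9 2-9-1-7-3-5-5-3-7-1-10 4-7 5-4 6-1 10 2 10 5 9z"/><path d="M43 146l2-11-2-14"/><path d="M489 118l-8-7-18-5-9 0-17 5-32 2-12 5-30 20-40 20-12 0-30-10-17 0-13 3-7 4-4 6-3 7 0 8 1 3 3 2 26 3 37 12 9 8 14 20 5 4 5 0 7-4 21-33 10-10 19-6 18-3 10 2 24 7 10 1 8-1 7-3 4-4 9-18 5-8"/></g><g data-elev="1400"><path d="M346 400l13 0 44-10 5-5 2-6 0-7-2-7-4-5-7-5-23-9-9-2-13 2-34 15-5 5-3 7-4 14-1 6 4 2 18-2z"/><path d="M439 168l8 0 6-3 3-7-1-9-4-7-6-5-21-11-13-3-13 3-12 9-8 12 0 8 8 6 9 2 26 0z"/></g><g data-elev="1500"><path d="M356 379l7 1 9-3 5-4 1-5-3-3-7-4-6 0-6 1-5 4-1 5 2 4z"/><path d="M403 148l11-1 2-1 1-4-6-4-7 1-4 5z"/></g>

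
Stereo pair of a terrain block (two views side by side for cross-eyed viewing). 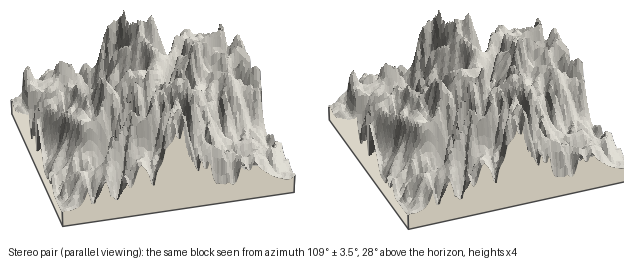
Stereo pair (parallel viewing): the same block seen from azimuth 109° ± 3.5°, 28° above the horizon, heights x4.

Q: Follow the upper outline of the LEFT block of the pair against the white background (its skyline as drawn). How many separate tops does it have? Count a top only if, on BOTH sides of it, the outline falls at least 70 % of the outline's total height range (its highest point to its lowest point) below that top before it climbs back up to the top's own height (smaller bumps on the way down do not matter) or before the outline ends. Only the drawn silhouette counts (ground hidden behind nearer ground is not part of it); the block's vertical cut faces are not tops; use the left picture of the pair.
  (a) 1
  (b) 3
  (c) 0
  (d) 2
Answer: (c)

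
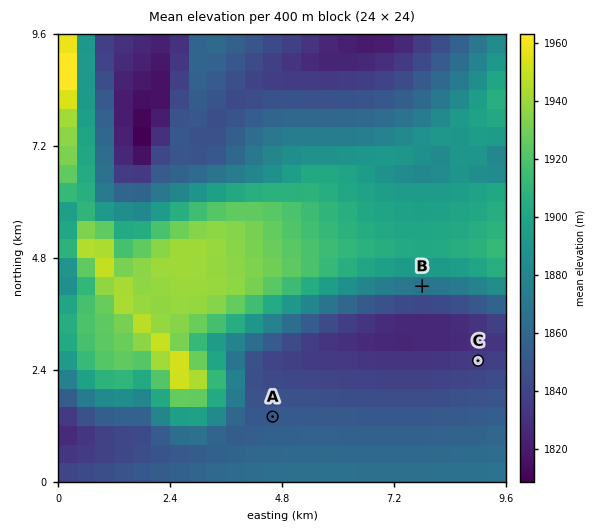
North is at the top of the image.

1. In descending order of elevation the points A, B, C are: B A C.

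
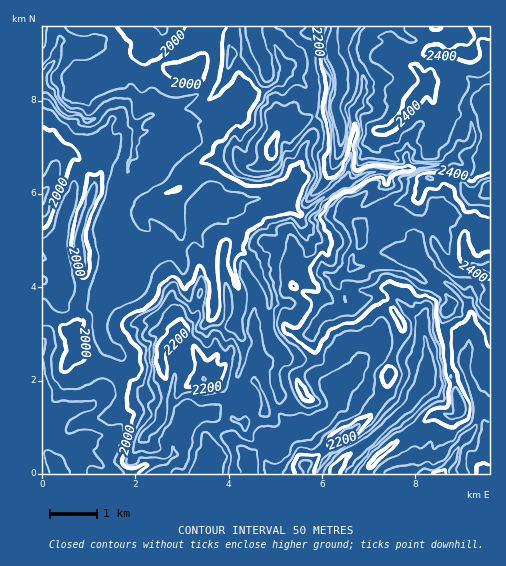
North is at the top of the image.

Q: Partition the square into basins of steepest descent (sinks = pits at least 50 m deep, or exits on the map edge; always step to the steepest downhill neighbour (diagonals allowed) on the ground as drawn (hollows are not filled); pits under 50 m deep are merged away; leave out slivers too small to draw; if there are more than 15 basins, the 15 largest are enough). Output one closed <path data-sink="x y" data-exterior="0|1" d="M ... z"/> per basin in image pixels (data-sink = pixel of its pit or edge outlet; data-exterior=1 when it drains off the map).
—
<path data-sink="43 86" data-exterior="1" d="M489 26l-447 1 0 166 6-5 6-12 3-18 9-6 7 1 7 8 13 22 0 8-15 44 6 35-1 19-5 15 0 20-3 5 2 23 8 11 23 7 23 12 18 20 13 10-2 10-14 12-1 4 8 9 11 5 10 10 4 12 37 0 3-16-3-9-7-9 4-8 20-12 12 4 14-7 7-7 9 1 19-3 10-9 1-4-5-8-3-10 19-18 0-9-5-18 16-19 11-1 8-7-2-10-7-12-1-6 18-11 30-2 24 6 30 18 4-12 8-8 7 3 12-9 12 6 10-1z"/><path data-sink="251 462" data-exterior="0" d="M381 296l-9 1-18 9-8-2-9 8-11 1-9 9-7 10 5 18 0 9-19 18 3 10 5 8-6 9-9 5-15 2-9-1-7 7-14 7-12-4-22 14-2 6 7 9 3 9-2 16 89 0 1-9 27-25 19-9 17-14 17-26 6-33 10-26 0-6-3-7-13-19z"/><path data-sink="335 473" data-exterior="1" d="M383 264l-30 2-18 11 0 3 12 25 7 1 18-9 9-1 9 8 12 22 0 6-10 26-6 33-20 29-14 11-19 9-27 25 0 9 60 0 7-12 11-11 13-10 8-2 25-23 5-3 18 3 7-7-5-16 0-8-7-20-1-22-5-14 2-15 6-9-1-7-7-7-28-18-17-7z"/><path data-sink="43 410" data-exterior="1" d="M44 315l-2 1 0 157 135 1-3-12-10-10-11-5-8-9 1-4 14-12 2-10-13-10-21-22-20-10-23-7-8-11-2-20-10-3-6-5z"/><path data-sink="442 473" data-exterior="1" d="M470 262l-14 9-7-3-8 8-3 8 0 4 12 13 0 4-6 9-2 15 5 14 1 22 7 20 0 8 5 16-7 7-9-3-9 0-5 3-25 23-8 2-13 10-11 11-6 12 123-1 0-205-10 0z"/><path data-sink="43 256" data-exterior="1" d="M71 152l-9 1-5 5-3 18-12 19 0 120 10 4 13 10 9 3 4-8 0-20 5-15 1-19-6-35 15-44 0-8-13-22z"/>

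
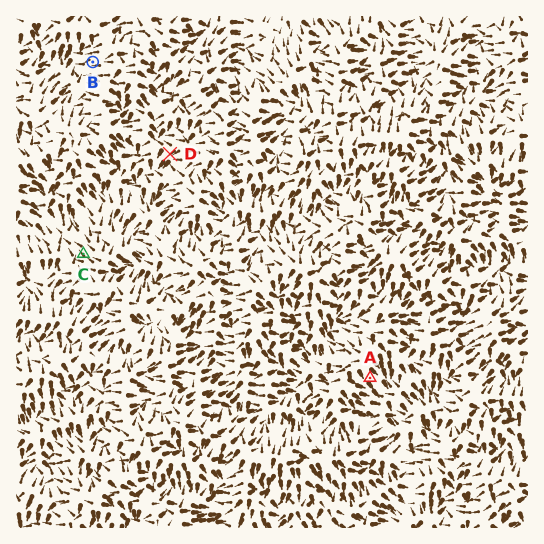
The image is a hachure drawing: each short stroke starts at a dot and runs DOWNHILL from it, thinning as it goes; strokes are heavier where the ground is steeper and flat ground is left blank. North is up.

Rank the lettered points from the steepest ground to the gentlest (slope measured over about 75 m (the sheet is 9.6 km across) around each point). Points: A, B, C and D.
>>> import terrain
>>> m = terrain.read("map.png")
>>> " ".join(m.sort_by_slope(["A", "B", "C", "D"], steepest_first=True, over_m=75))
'A C D B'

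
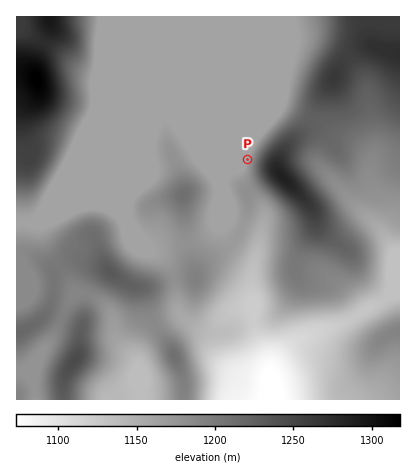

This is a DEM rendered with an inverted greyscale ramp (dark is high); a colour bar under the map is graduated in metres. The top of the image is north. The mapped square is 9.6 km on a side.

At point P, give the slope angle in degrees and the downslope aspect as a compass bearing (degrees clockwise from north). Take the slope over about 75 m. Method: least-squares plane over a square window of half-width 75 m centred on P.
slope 4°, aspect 289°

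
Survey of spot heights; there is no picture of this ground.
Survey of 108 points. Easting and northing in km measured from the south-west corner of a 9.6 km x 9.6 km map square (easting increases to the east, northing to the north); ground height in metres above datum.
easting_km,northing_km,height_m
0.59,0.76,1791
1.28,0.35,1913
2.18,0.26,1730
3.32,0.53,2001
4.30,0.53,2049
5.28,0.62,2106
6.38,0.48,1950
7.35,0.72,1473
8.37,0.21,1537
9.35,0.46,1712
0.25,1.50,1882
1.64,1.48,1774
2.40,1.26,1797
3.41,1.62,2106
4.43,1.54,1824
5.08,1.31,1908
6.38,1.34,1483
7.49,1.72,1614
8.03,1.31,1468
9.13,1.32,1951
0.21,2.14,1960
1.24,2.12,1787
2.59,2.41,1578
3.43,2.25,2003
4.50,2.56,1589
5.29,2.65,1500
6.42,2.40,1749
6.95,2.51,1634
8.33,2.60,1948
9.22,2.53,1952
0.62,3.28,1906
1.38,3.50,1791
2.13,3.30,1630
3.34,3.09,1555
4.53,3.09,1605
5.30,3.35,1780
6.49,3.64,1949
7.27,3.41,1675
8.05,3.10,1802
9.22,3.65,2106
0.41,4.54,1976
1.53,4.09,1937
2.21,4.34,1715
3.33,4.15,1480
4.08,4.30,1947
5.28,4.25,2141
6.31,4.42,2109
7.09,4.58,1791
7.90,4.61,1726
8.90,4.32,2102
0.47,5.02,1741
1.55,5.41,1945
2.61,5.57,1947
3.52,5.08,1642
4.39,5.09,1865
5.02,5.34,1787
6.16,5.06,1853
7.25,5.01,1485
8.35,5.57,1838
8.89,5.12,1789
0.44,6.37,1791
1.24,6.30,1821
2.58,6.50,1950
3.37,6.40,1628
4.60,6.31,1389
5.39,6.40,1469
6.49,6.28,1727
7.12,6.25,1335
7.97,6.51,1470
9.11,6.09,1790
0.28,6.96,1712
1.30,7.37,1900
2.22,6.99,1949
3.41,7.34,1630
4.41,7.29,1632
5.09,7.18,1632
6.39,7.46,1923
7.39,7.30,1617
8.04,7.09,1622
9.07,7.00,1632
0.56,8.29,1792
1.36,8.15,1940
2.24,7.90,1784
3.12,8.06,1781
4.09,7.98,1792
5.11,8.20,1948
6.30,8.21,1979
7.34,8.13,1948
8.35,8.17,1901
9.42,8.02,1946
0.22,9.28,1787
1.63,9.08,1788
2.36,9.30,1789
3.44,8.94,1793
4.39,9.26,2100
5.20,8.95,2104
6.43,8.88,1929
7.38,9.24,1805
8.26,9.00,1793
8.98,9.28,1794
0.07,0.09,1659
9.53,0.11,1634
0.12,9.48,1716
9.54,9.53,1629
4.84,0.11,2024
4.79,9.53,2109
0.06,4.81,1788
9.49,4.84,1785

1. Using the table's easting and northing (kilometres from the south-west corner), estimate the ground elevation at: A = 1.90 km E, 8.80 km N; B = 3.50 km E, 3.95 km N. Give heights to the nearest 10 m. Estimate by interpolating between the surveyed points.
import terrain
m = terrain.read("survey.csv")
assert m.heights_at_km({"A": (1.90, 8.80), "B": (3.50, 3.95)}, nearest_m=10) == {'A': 1760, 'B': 1520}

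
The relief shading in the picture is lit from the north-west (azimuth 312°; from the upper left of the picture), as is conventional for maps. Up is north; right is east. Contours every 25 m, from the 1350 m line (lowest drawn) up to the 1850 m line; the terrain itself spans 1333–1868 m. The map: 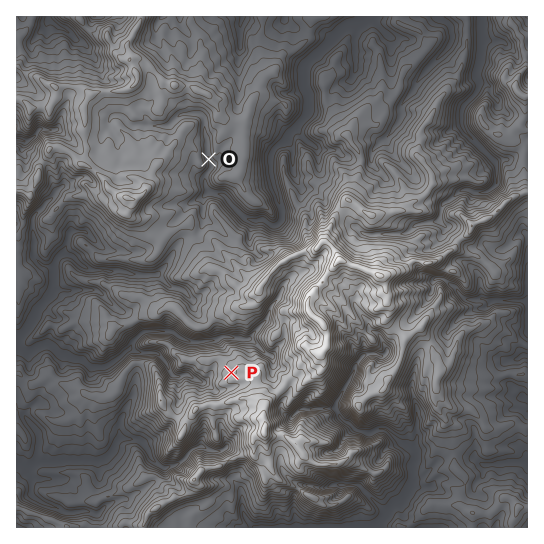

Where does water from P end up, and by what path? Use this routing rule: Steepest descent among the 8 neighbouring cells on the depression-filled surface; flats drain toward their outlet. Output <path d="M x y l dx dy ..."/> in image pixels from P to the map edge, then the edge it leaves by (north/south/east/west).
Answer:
<path d="M231 373l0-2-6-6-8 0-4 4-2 5-8 8-2 0-15-8-5 3-6 0-5-4-1-6-4-6-8-8-19 0-4-3-7 0-8 8-14 9-12 0-2-1-2 0-8-7-6 0-1-1-3 0-2-3-4 0-7-2-9-8-10 1-9 7-4 0-5-4-4-6"/>
exit: west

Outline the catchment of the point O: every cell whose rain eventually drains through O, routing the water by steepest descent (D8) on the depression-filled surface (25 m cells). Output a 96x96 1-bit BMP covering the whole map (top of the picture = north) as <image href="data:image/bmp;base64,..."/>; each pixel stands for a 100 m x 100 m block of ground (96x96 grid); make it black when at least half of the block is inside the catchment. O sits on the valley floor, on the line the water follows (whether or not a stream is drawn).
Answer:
<image width="96" height="96" href="data:image/bmp;base64,Qk2+BAAAAAAAAD4AAAAoAAAAYAAAAGAAAAABAAEAAAAAAIAEAAATCwAAEwsAAAIAAAAAAAAA////AAAAAAAAAAAAAAAAAAAAAAAAAAAAAAAAAAAAAAAAAAAAAAAAAAAAAAAAAAAAAAAAAAAAAAAAAAAAAAAAAAAAAAAAAAAAAAAAAAAAAAAAAAAAAAAAAAAAAAAAAAAAAAAAAAAAAAAAAAAAAAAAAAAAAAAAAAAAAAAAAAAAAAAAAAAAAAAAAAAAAAAAAAAAAAAAAAAAAAAAAAAAAAAAAAAAAAAAAAAAAAAAAAAAAAAAAAAAAAAAAAAAAAAAAAAAAAAAAAAAAAAAAAAAAAAAAAAAAAAAAAAAAAAAAAAAAAAAAAAAAAAAAAAAAAAAAAAAAAAAAAAAAAAAAAAAAAAAAAAAAAAAAAAAAAAAAAAAAAAAAAAAAAAAAAAAAAAAAAAAAAAAAAAAAAAAAAAAAAAAAAAAAAAAAAAAAAAAAAAAAAAAAAAAAAAAAAAAAAAAAAAAAAAAAAAAAAAAAAAAAAAAAAAAAAAAAAAAAAAAAAAAAAAAAAAAAAAAAAAAAAAAAAAAAAAAAAAAAAAAAAAAAAAAAAAAAAAAAAAAAAAAAAAAAAAAAAAAAAAAAAAAAAAAAAAAAAAAAAAAAAAAAAAAAAAAAAAAAAAAAAAAAAAAAAAAAAAAAAAAAAAAAAAAAAAAAAAAAAAAAAAAAAAAAAAAAAAAAAAAAAAAAAAAAAAAAAAAAAAAAAAAAAAAAAAAAAAAAAAAAAAAAAAAAAAAAAAAAAAAAAAAAAAAAAAAAAAAAAAAAAAAAAAAAAAAAAAAAAAAAAAAAAAAAAAAAAAAAAAAAAAAAAAAAAAAAAAAAAAAAAAAAAAAAAAAAAAAAAAAAAAAAAAAAAAAAAAAAAAAAAAAAAAAAAAAAAAAAAAAAAAAAAAAAAAAAAAAAAAAAAAAAAAAAAAAAAAAAAAAAAAAAAAAAAAAAAAAAAAAAAAAAAAAAAAAAAAAAAAAAAAAAAAAAAAAAAAAAAAAAAAAAAAAAAAAAAAAAAAAAAAAAAAAAAAAAAAAAAAAAB8AAAAAAAAAAAAAAD+AAAAAAAAAAAAAAH+AAAAAAAAAAAAAAP/AAAAAAAAAAAAAAf/AAAAAAAAAAAAAA//AAAAAAAAAAAAAB//gAAAAAAAAAAAAB//wOAAAAAAAAAAAB//4OAAAAAAAAAAAB//4fAAAAAAAAAAAB////AAAAAAAAAAAB////AAAAAAAAAAAB////gAAAAAAAAAAB////gAAAAAAAAAAB////gAAAAAAAAAAB////AAAAAAAAAAAB////AAAAAAAAAAAB///+AAAAAAAAAAAB///+AAAAAAAAAAAAf//8AAAAAAAAAAAAAf/gAAAAAAAAAAAAAP4AAAAAAAAAAAAAAHgAAAAAAAAAAAAAAPAAAAAAAAAAAAAAAOAAAAAAAAAAAAAAAMAAAAAAAAAAAAAAAAAAAAAAAAAAAAAAAAAAAAAAAAAAAAAAAAAAAAAAAAAAAAAAAAAAAAAAAAAAAAAAAAAAAAAAAAAAAAAAAAAAAAAAAAAAAAAAAAAAAAAAAAAAAAAAAAAAAAAAAAAAAA="/>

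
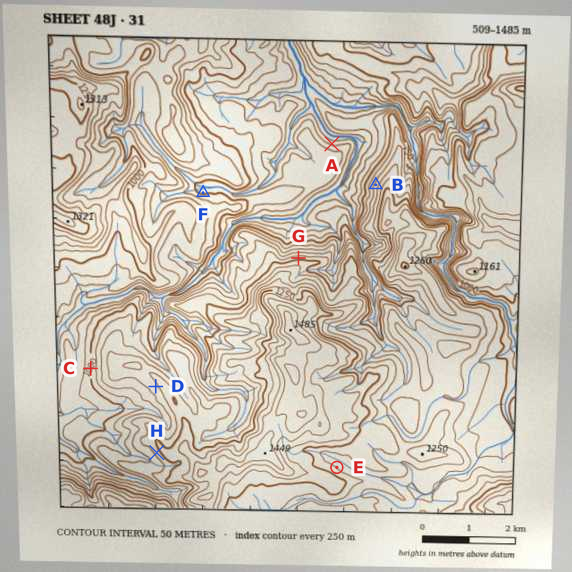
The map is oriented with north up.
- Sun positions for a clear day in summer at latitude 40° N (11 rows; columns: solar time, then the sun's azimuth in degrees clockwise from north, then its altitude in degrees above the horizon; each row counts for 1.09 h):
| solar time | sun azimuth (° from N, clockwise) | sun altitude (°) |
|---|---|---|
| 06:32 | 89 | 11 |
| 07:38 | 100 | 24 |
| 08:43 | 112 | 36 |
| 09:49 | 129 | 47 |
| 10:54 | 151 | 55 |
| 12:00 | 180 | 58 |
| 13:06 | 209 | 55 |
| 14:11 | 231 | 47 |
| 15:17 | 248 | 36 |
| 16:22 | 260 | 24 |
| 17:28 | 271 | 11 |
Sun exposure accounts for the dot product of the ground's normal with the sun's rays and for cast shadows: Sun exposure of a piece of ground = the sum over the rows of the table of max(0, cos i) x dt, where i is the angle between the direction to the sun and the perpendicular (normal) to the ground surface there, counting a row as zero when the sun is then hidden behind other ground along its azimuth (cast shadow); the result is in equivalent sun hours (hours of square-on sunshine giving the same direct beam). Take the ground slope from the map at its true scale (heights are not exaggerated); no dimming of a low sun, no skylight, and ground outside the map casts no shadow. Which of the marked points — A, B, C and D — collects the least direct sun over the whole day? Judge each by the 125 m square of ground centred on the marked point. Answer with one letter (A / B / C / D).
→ A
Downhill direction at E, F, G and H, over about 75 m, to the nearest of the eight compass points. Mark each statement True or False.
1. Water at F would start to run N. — True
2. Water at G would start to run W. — False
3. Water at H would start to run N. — False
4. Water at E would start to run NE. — True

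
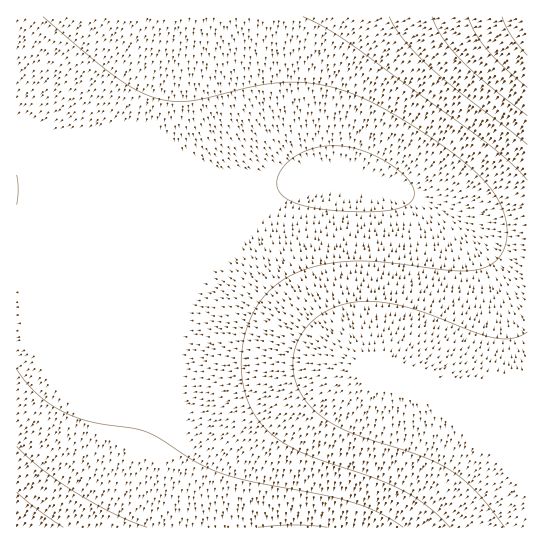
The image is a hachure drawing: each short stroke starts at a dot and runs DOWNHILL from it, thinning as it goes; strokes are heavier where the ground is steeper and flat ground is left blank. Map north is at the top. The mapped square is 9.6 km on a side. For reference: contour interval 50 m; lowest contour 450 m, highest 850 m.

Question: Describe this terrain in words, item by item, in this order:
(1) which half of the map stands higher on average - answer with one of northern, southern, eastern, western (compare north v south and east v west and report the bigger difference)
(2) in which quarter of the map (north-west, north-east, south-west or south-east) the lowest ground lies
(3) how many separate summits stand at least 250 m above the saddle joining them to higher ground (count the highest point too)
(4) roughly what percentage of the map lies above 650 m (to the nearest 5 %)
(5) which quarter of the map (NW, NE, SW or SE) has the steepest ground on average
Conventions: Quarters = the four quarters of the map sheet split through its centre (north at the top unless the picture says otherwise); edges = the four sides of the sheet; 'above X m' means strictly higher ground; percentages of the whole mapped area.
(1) The eastern half stands higher on average than the western half.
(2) Look to the south-west quarter for the lowest ground.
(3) There is 1 summit with 250 m or more of prominence.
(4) Ground above 650 m makes up about 20 % of the sheet.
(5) The steepest ground, on average, is in the north-east quarter.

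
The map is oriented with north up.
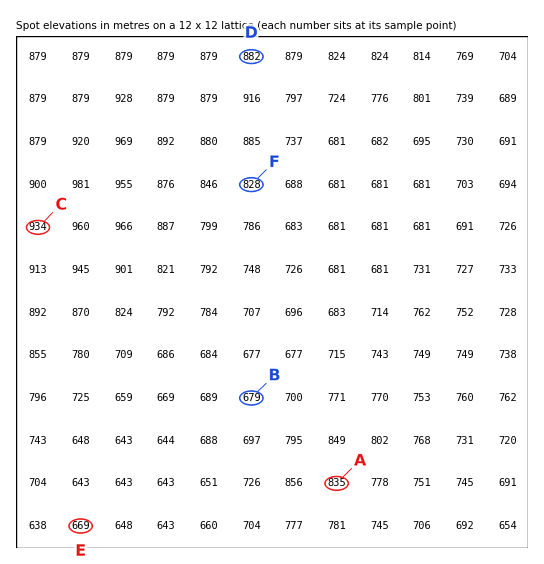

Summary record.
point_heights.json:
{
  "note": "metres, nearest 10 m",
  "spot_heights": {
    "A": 840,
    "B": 680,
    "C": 930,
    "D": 880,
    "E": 670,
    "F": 830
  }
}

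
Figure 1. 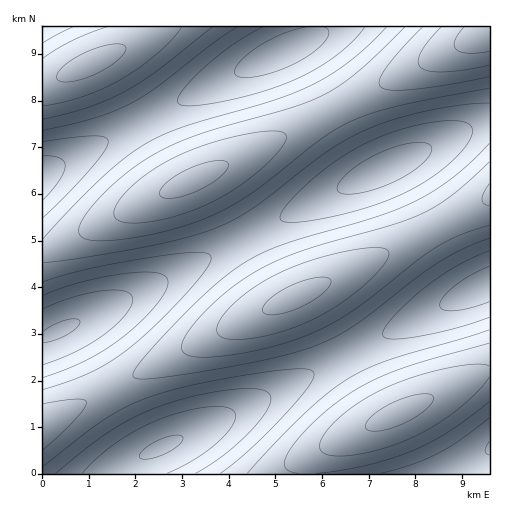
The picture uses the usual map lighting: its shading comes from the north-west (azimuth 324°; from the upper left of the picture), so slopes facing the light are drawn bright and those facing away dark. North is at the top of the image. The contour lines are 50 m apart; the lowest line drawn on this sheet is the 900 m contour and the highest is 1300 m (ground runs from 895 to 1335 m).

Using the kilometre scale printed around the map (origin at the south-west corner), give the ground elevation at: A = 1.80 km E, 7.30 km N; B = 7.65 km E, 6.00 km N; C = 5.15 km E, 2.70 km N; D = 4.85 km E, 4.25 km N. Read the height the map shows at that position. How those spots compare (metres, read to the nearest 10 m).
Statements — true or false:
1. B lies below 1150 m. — true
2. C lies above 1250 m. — false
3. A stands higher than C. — false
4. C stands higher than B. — true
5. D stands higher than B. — true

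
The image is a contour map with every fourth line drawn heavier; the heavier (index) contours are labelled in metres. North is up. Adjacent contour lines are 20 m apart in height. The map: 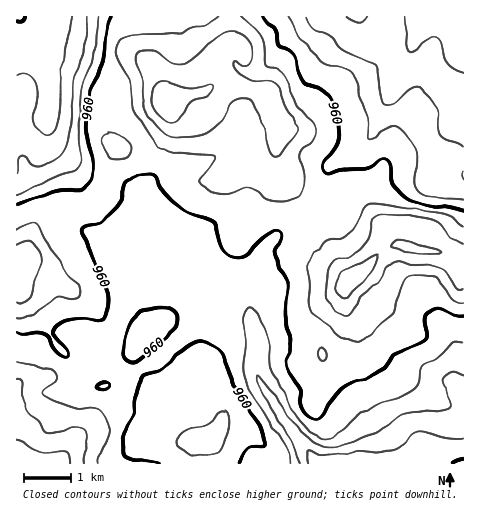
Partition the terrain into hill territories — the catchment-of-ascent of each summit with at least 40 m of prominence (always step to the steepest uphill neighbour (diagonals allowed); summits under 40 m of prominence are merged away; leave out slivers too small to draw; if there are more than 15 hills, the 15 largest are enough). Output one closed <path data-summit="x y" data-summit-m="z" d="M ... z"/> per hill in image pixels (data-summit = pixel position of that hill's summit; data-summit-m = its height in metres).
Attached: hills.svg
<path data-summit="167 103" data-summit-m="1033" d="M426 16l-410 1 0 99 24 2 9-2-1 8 4 17 21 31 5 46 6 12 14 5 32-2 12 6-9 0-17 10-7 7-3 7 3 9 7 6 7 3 17 0 10-7-27 34-9 24-16 26-25-26-5-1-14 3-15 12-5 28-18 11 1 79 305-1-13-9-25-33-24-40-4-13 2-28-9-25-1-14 10-16 3-27 7-15 11-10 40-16 11-8 1-13-3-13 1-15 6-6 21-11 19-21 15-36 3-11 16-28 9-29z"/><path data-summit="350 279" data-summit-m="1033" d="M463 16l-36 0-5 4-13 35-16 28-3 11-15 36-19 21-21 11-6 6-1 15 3 13-1 13-11 8-26 9-17 9-10 11-5 12-2 23-11 20 1 14 9 25 0 34 6 16 10 12 10 19 25 33 13 10 142-1z"/><path data-summit="25 260" data-summit-m="1013" d="M48 115l-6 3-26-1 1 268 17-11 5-28 9-8 12-6 13 0 25 26 16-26 9-24 25-30-1-2-7 5-22-1-9-8-3-8 2-7 8-8 10-7 13-4-9-5-32 2-14-5-4-5-6-30-1-23-21-31-4-17z"/>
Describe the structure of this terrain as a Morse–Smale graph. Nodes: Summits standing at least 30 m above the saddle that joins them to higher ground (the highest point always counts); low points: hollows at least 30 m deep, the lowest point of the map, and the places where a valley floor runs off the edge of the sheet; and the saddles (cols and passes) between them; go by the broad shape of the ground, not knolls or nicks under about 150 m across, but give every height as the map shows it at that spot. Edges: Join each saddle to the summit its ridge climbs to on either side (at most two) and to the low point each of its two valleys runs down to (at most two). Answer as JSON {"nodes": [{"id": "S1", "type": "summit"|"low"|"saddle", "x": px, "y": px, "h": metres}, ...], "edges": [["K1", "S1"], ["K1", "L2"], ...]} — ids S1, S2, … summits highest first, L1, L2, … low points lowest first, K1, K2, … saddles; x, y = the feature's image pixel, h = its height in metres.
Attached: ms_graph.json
{"nodes": [
{"id": "S1", "type": "summit", "x": 350, "y": 279, "h": 1033},
{"id": "S2", "type": "summit", "x": 167, "y": 103, "h": 1033},
{"id": "S3", "type": "summit", "x": 25, "y": 260, "h": 1013},
{"id": "L1", "type": "low", "x": 462, "y": 463, "h": 876},
{"id": "L2", "type": "low", "x": 19, "y": 17, "h": 878},
{"id": "L3", "type": "low", "x": 17, "y": 462, "h": 880},
{"id": "L4", "type": "low", "x": 458, "y": 17, "h": 881},
{"id": "K1", "type": "saddle", "x": 307, "y": 221, "h": 970},
{"id": "K2", "type": "saddle", "x": 76, "y": 207, "h": 968},
{"id": "K3", "type": "saddle", "x": 120, "y": 318, "h": 957}],
"edges": [["K1", "S2"], ["K1", "S1"], ["K1", "L1"], ["K1", "L4"], ["K2", "S2"], ["K2", "S3"], ["K2", "L1"], ["K2", "L2"], ["K3", "S2"], ["K3", "S3"], ["K3", "L1"], ["K3", "L3"]]}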